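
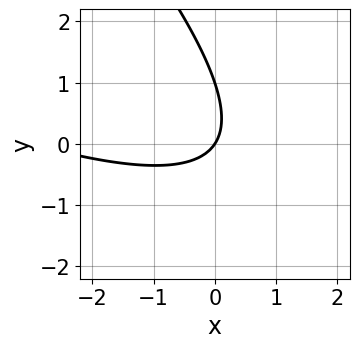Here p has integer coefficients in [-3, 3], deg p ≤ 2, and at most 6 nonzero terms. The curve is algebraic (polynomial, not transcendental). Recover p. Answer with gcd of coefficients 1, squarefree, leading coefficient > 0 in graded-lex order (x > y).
(a) Degree: no degree-1 curve has this shape, so deg p = 2.
(b) From the axis intercepts and sections: one x-axis crossing is at x = 0; the y-axis gridline crossings are at y ∈ {0, 1}.
(c) Together with the visible shape, these determine p as stated.

x^2 + 3*x*y + 2*y^2 + 3*x - 2*y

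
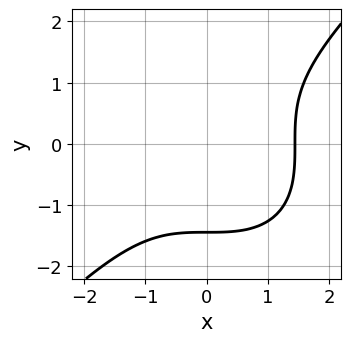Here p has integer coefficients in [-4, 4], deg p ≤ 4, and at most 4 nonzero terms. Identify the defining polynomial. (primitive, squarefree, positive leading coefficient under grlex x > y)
x^3 - y^3 - 3

The degree is 3 — the shape is more complex than any degree-2 curve.
Matching integer coefficients to the picture gives p.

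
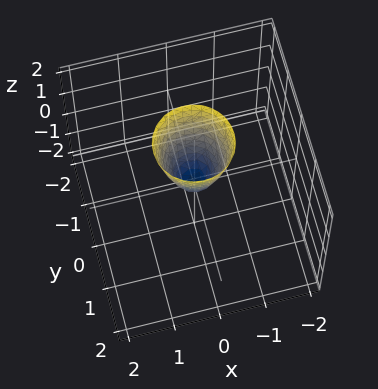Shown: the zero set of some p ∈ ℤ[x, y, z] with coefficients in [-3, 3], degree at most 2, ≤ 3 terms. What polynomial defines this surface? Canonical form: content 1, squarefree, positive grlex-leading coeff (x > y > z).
3*x^2 + 3*y^2 - z

(a) deg p = 2. A paraboloid; a quadric.
(b) Symmetries: the surface is invariant under rotation about z: p = q(x² + y², z).
(c) Against the integer gridlines: it meets the x-axis at x = 0 (among the integer gridlines); it meets the y-axis at y = 0 (among the integer gridlines); it meets the z-axis at z = 0 (among the integer gridlines).
(d) Putting this together gives p.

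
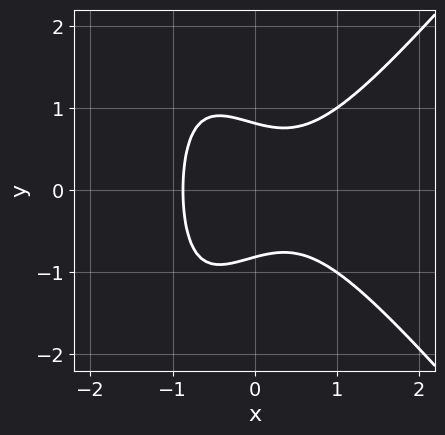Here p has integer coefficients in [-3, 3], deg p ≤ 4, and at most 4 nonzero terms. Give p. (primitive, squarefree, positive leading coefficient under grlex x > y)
(a) The degree is 3 — a generic line meets the curve in up to 3 points.
(b) Symmetries: the y ↦ −y reflection is a symmetry, so y appears only in even powers.
(c) Fitting integer coefficients to these (and the overall shape) gives p.

3*x^3 - 2*x*y^2 - 3*y^2 + 2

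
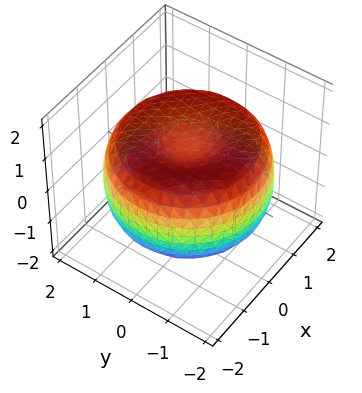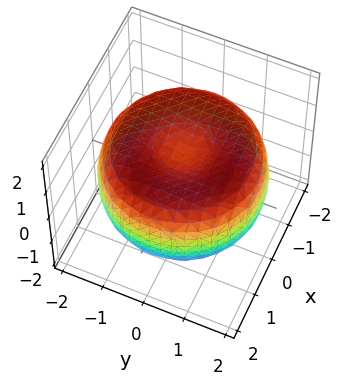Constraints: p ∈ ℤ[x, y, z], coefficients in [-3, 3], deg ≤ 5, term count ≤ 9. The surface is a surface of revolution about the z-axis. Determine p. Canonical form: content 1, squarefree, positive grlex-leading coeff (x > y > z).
1. The degree is 4 — no degree-3 surface has this shape.
2. Symmetries: rotational symmetry about the z-axis ⇒ p depends on x, y only through x² + y².
3. From the axis intercepts and sections: a circular section at z = -1 has radius between 0 and 1.
4. These observations pin down the coefficients.

x^4 + 2*x^2*y^2 + y^4 - 3*x^2 - 3*y^2 + 3*z^2 - 2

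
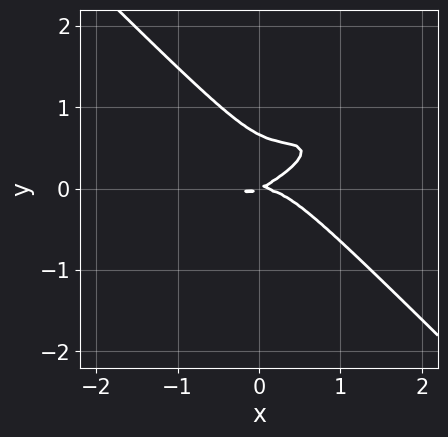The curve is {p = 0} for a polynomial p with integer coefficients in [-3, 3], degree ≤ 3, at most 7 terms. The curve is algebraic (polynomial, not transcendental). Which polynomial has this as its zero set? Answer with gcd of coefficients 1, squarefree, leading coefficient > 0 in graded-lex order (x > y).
First, deg p = 3.
Next, from the visible intercepts: one x-axis crossing is at x = 0; one y-axis crossing is at y = 0.
Finally, solving for integer coefficients yields p as stated.

x^3 - 2*x^2*y + 3*y^3 + x*y - 2*y^2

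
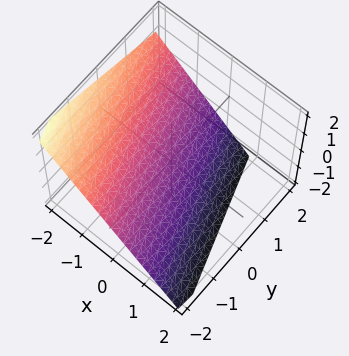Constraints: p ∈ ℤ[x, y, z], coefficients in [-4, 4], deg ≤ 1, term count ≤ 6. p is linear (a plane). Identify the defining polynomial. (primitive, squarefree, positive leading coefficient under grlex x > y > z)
3*x + y + 3*z + 2

deg p = 1. Every cross-section is a straight line — this is a plane.
Checking where it meets the axes: it meets the y-axis at y = -2 (among the integer gridlines).
Together with the visible shape, these determine p as stated.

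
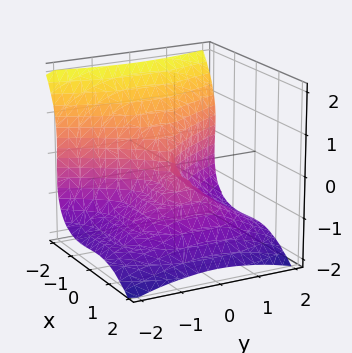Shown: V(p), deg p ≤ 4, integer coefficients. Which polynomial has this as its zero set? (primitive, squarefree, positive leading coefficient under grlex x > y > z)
3*x^3 + 3*z^3 + x*z + 3*y^2

(a) deg p = 3. No degree-2 surface has this shape.
(b) Reading off the gridlines: it crosses the y-axis at the gridline y = 0; it crosses the z-axis at the gridline z = 0; one x-axis crossing is at x = 0.
(c) Solving for integer coefficients yields p as stated.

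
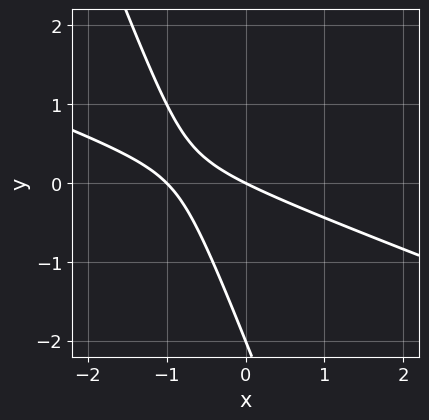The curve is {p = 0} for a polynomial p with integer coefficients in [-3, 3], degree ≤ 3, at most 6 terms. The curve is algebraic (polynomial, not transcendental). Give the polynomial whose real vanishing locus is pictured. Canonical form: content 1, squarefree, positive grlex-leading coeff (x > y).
x^2 + 3*x*y + y^2 + x + 2*y

Degree: a generic line meets the curve in up to 2 points, so deg p = 2.
Against the integer gridlines: among the integer gridlines, it crosses the x-axis at x ∈ {-1, 0}; the y-axis gridline crossings are at y ∈ {-2, 0}.
Matching integer coefficients to the picture gives p.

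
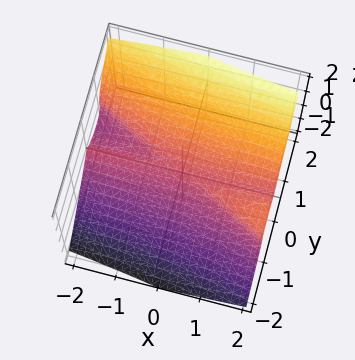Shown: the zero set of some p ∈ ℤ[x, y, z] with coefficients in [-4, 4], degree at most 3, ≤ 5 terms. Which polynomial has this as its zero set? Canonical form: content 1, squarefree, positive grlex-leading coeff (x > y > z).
x*y^2 + 2*y^3 - 2*z^3

1. The degree is 3 — the shape is more complex than any degree-2 surface.
2. Against the integer gridlines: it meets the z-axis at z = 0 (among the integer gridlines); it meets the y-axis at y = 0 (among the integer gridlines); the visible x-axis segment lies entirely on the surface.
3. Assembling these constraints gives the stated polynomial.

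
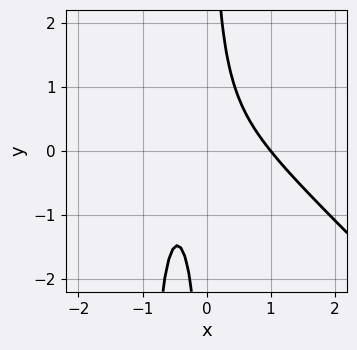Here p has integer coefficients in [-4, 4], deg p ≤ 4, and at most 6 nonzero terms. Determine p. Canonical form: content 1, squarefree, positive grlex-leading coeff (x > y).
First, degree: the shape is more complex than any degree-2 curve, so deg p = 3.
Next, reading off the gridlines: it misses every integer gridline on the y-axis; it meets the x-axis at x = 1 (among the integer gridlines).
Finally, the integer polynomial consistent with all of this is the stated p.

2*x^3 + 2*x^2*y + 2*x*y - x - 1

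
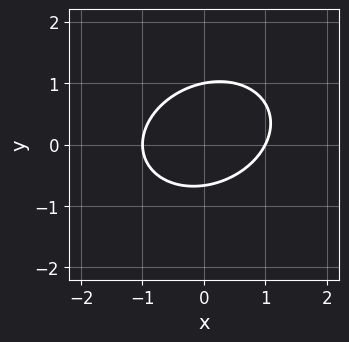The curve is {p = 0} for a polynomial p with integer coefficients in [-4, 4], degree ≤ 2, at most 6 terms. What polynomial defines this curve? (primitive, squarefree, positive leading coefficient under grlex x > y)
(a) The degree is 2 — no degree-1 curve has this shape.
(b) Checking where it meets the axes: among the integer gridlines, it crosses the x-axis at x ∈ {-1, 1}; it meets the y-axis at y = 1 (among the integer gridlines).
(c) Assembling these constraints gives the stated polynomial.

2*x^2 - x*y + 3*y^2 - y - 2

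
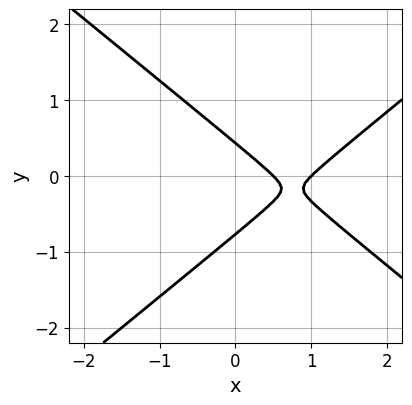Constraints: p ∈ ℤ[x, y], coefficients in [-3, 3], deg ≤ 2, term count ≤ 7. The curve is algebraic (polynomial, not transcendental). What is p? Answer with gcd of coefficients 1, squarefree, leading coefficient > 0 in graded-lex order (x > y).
(a) deg p = 2. No degree-1 curve has this shape.
(b) From the axis intercepts and sections: it meets the x-axis at x = 1 (among the integer gridlines).
(c) Together with the visible shape, these determine p as stated.

2*x^2 - 3*y^2 - 3*x - y + 1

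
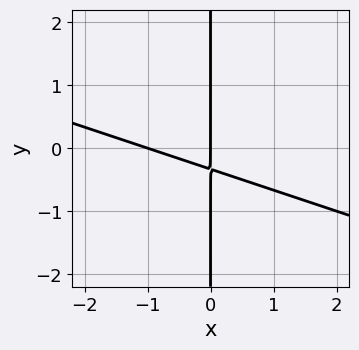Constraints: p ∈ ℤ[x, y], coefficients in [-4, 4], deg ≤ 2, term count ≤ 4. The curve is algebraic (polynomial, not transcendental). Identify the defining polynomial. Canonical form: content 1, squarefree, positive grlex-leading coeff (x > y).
First, the degree is 2 — the shape is more complex than any degree-1 curve.
Then, reading off the gridlines: the visible y-axis segment lies entirely on the curve; the x-axis gridline crossings are at x ∈ {-1, 0}.
Finally, putting this together gives p.

x^2 + 3*x*y + x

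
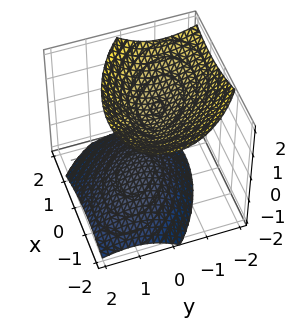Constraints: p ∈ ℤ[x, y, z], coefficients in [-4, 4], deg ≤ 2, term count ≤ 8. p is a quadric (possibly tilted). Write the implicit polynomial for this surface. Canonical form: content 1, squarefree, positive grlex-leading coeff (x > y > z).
2*x^2 + 2*x*y + 3*y^2 + 2*y*z - 3*z^2 + 3

(a) I count 2 distinct pieces.
(b) deg p = 2.
(c) Reading off the gridlines: among the integer gridlines, it crosses the z-axis at z ∈ {-1, 1}; no y-intercept at any integer in the box; the surface avoids every integer x-axis point in the box.
(d) These observations pin down the coefficients.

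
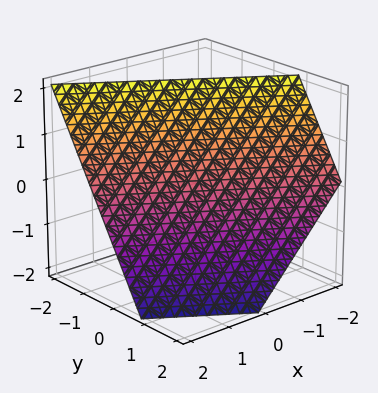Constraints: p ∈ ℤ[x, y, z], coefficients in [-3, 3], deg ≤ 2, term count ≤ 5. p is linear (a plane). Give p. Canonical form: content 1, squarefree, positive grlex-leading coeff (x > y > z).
2*x + 3*y + 2*z - 2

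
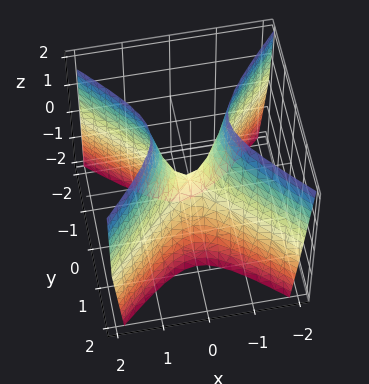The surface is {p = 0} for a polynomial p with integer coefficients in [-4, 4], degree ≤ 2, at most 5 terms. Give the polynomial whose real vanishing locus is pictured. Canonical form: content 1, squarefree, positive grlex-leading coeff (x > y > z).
3*x^2 - 3*y^2 - z

deg p = 2. A saddle surface; a quadric.
Symmetries: it's symmetric under x → −x, forcing even powers of x; it's symmetric under y → −y, forcing even powers of y.
Against the integer gridlines: one y-axis crossing is at y = 0; it crosses the x-axis at the gridline x = 0; it crosses the z-axis at the gridline z = 0.
These observations pin down the coefficients.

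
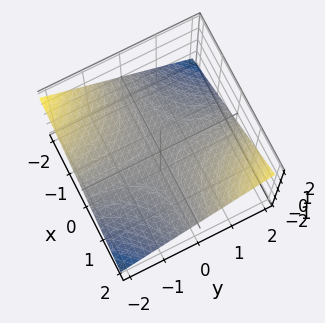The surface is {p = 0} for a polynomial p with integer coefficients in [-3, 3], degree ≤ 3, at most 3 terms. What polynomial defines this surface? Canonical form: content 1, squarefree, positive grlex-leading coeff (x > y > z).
x*y - 3*z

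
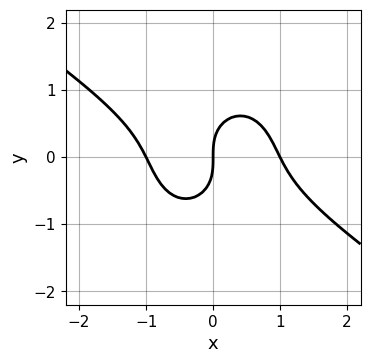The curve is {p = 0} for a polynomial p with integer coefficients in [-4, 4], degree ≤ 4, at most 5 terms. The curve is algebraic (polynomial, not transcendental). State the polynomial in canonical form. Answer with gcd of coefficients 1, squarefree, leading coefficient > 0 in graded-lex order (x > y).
First, deg p = 3. A generic line meets the curve in up to 3 points.
Next, against the integer gridlines: it crosses the y-axis at the gridline y = 0; the x-axis gridline crossings are at x ∈ {-1, 0, 1}.
Finally, assembling these constraints gives the stated polynomial.

x^3 + x^2*y + y^3 - x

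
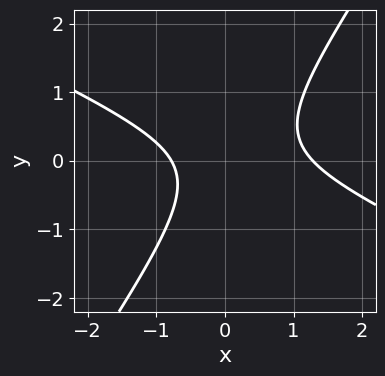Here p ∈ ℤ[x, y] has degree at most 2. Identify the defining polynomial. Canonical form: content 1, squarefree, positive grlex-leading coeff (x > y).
2*x^2 + 3*x*y - 3*y^2 - x - 2

First, degree: the shape is more complex than any degree-1 curve, so deg p = 2.
Next, observable constraints: the curve avoids every integer y-axis point in the box.
Finally, solving for integer coefficients yields p as stated.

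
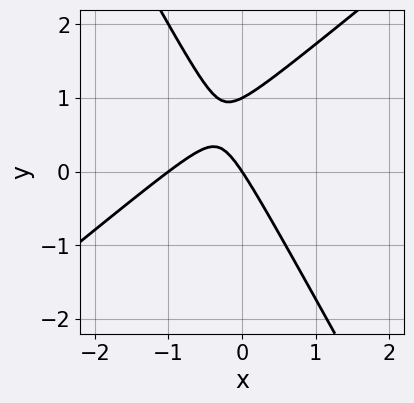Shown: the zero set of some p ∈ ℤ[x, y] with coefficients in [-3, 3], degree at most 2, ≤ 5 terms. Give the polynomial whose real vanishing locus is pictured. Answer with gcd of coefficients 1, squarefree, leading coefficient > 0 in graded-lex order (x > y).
The degree is 2 — a generic line meets the curve in up to 2 points.
Against the integer gridlines: among the integer gridlines, it crosses the y-axis at y ∈ {0, 1}; the x-axis gridline crossings are at x ∈ {-1, 0}.
Solving for integer coefficients yields p as stated.

3*x^2 - 2*x*y - 2*y^2 + 3*x + 2*y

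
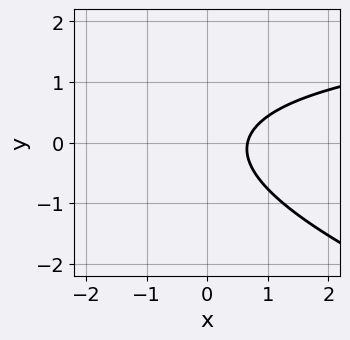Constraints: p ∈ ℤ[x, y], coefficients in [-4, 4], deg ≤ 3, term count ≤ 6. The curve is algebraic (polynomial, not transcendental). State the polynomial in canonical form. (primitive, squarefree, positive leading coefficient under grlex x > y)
x*y + 3*y^2 - 3*x + 2

(a) deg p = 2.
(b) Observable constraints: the curve avoids every integer y-axis point in the box.
(c) Assembling these constraints gives the stated polynomial.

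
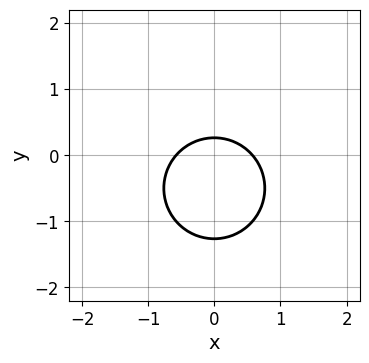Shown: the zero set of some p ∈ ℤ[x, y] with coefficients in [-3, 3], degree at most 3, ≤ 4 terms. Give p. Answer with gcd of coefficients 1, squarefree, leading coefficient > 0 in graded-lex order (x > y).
Degree: a generic line meets the curve in up to 2 points, so deg p = 2.
Symmetries: it's symmetric under x → −x, forcing even powers of x.
Matching integer coefficients to the picture gives p.

3*x^2 + 3*y^2 + 3*y - 1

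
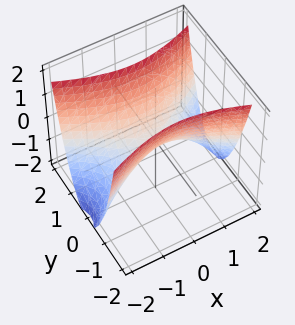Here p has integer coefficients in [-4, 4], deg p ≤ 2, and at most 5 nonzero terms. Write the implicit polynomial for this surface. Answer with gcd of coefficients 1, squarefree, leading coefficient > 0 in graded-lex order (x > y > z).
(a) Degree: a hyperbolic paraboloid; a quadric, so deg p = 2.
(b) Symmetries: mirror symmetry x ↦ −x ⇒ only even powers of x; mirror symmetry y ↦ −y ⇒ only even powers of y.
(c) From the axis intercepts and sections: it crosses the z-axis at the gridline z = 0; it crosses the y-axis at the gridline y = 0.
(d) Putting this together gives p.

x^2 - 3*y^2 + 2*z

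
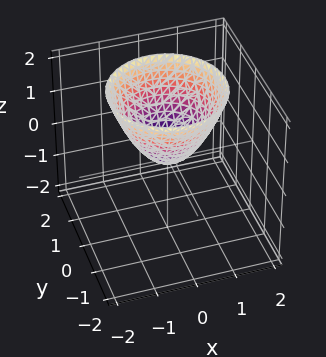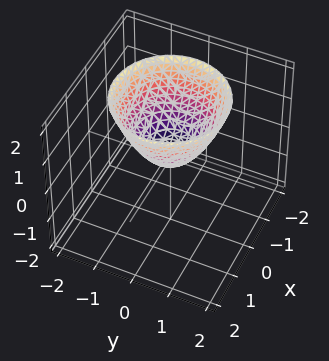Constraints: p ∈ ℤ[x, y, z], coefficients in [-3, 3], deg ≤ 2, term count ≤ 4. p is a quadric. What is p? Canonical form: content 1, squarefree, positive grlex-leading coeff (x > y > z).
1. The degree is 2 — a single bowl opening along one axis; a quadric.
2. Symmetries: every cross-section ⟂ z is a circle, so x, y appear only via x² + y².
3. Checking where it meets the axes: one z-axis crossing is at z = 0; it crosses the y-axis at the gridline y = 0; it crosses the x-axis at the gridline x = 0; a circular section at z = 2 has radius between 1 and 2.
4. Putting this together gives p.

x^2 + y^2 - z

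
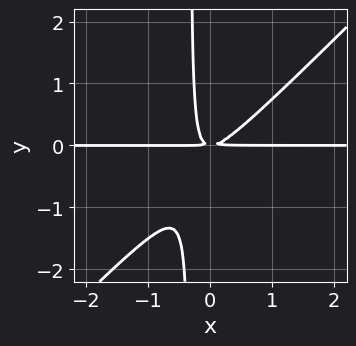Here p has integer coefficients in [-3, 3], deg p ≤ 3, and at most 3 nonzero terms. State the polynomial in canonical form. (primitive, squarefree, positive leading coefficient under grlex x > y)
1. The degree is 3 — no degree-2 curve has this shape.
2. Observable constraints: every point of the x-axis in the box is on the curve.
3. Matching integer coefficients to the picture gives p.

3*x^2*y - 3*x*y^2 - y^2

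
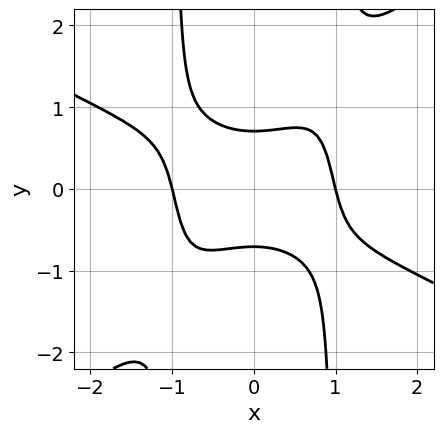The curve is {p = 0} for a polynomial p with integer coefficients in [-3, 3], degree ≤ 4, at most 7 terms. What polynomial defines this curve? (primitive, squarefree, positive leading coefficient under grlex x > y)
x^4 + x^3*y - 2*x^2*y^2 + 2*y^2 - 1

First, deg p = 4. No degree-3 curve has this shape.
Next, checking where it meets the axes: the x-axis gridline crossings are at x ∈ {-1, 1}.
Finally, the integer polynomial consistent with all of this is the stated p.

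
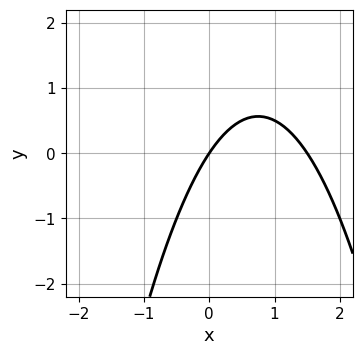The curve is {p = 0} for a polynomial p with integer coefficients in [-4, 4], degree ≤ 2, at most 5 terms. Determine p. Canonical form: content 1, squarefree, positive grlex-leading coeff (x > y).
First, degree: no degree-1 curve has this shape, so deg p = 2.
Then, reading off the gridlines: one x-axis crossing is at x = 0; it crosses the y-axis at the gridline y = 0.
Finally, together with the visible shape, these determine p as stated.

2*x^2 - 3*x + 2*y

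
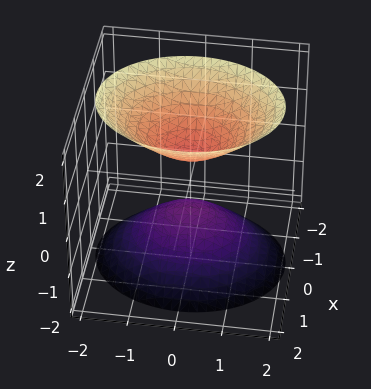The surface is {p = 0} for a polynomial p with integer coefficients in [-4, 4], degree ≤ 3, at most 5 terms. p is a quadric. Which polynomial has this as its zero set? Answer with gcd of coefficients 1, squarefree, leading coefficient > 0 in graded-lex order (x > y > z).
3*x^2 + 2*y^2 - 2*z^2 + 1

The picture has 2 separate pieces. Treating them together as one polynomial.
The degree is 2 — two sheets facing apart; a quadric.
Symmetries: the y ↦ −y reflection is a symmetry, so y appears only in even powers; the z ↦ −z reflection is a symmetry, so z appears only in even powers; mirror symmetry x ↦ −x ⇒ only even powers of x.
Against the integer gridlines: it misses every integer gridline on the x-axis; the surface avoids every integer y-axis point in the box.
These observations pin down the coefficients.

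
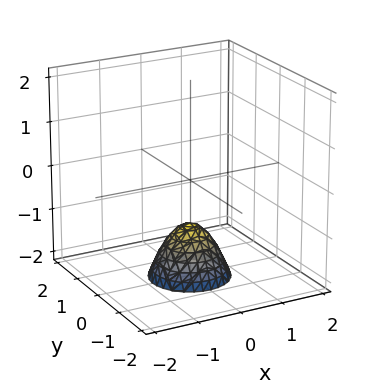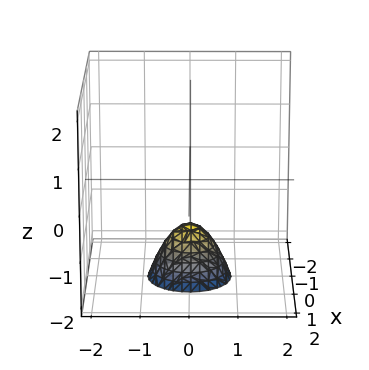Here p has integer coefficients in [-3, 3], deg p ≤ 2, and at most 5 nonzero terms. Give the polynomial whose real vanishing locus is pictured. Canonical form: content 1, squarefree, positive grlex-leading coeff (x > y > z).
Degree: a generic line meets the surface in up to 2 points, so deg p = 2.
By symmetry, the z-axis is an axis of rotation, so x and y enter only as x² + y².
Checking where it meets the axes: one z-axis crossing is at z = -1; it misses every integer gridline on the y-axis.
Matching integer coefficients to the picture gives p.

3*x^2 + 3*y^2 + 2*z + 2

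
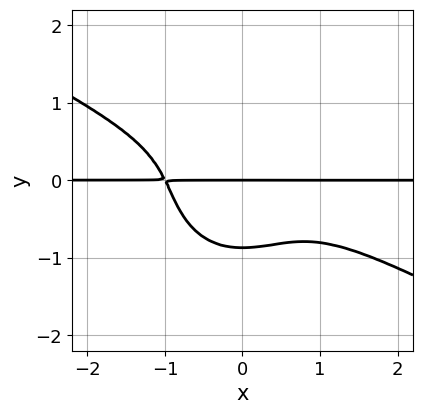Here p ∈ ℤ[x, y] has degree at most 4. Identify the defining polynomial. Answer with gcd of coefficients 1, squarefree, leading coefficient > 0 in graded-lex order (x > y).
First, deg p = 4. A generic line meets the curve in up to 4 points.
Then, against the integer gridlines: it crosses the y-axis at the gridline y = 0; the visible x-axis segment lies entirely on the curve.
Finally, the integer polynomial consistent with all of this is the stated p.

2*x^3*y + 3*x^2*y^2 + 3*y^4 + 2*y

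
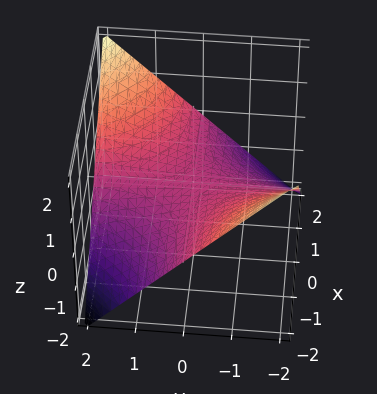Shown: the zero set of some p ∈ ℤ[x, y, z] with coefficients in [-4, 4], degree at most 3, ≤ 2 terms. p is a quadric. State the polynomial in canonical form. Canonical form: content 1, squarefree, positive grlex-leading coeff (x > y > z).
(a) deg p = 2. A hyperbolic paraboloid; a quadric.
(b) Observable constraints: every point of the x-axis in the box is on the surface; the visible y-axis segment lies entirely on the surface.
(c) Fitting integer coefficients to these (and the overall shape) gives p.

x*y - 2*z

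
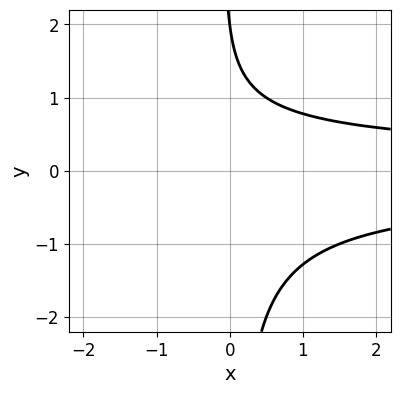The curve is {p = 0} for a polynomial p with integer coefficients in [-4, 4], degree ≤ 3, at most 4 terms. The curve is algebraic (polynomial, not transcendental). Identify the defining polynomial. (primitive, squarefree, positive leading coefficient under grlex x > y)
First, the degree is 3 — a generic line meets the curve in up to 3 points.
Then, checking where it meets the axes: it crosses the y-axis at the gridline y = 2; the curve avoids every integer x-axis point in the box.
Finally, matching integer coefficients to the picture gives p.

2*x*y^2 + y - 2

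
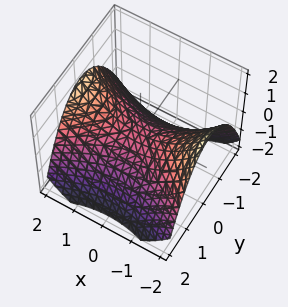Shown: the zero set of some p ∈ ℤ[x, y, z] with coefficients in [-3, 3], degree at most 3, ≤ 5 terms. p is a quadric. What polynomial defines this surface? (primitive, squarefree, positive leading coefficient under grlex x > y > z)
x^2 - 2*y^2 - 3*z

First, degree: a hyperbolic paraboloid; a quadric, so deg p = 2.
Then, symmetries: mirror symmetry x ↦ −x ⇒ only even powers of x; it's symmetric under y → −y, forcing even powers of y.
Next, checking where it meets the axes: one x-axis crossing is at x = 0; one y-axis crossing is at y = 0.
Finally, solving for integer coefficients yields p as stated.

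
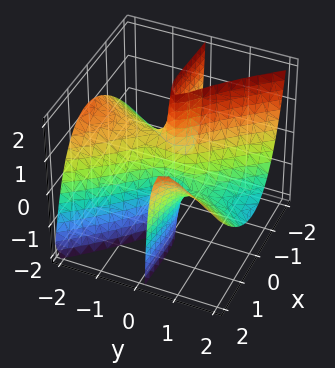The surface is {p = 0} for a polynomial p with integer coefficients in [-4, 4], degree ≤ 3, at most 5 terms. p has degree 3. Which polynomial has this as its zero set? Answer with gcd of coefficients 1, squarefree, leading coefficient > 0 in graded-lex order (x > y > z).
2*x^2*y - x*y*z - y^3 - 2*y^2*z - x

First, the degree is 3 — no degree-2 surface has this shape.
Then, from the axis intercepts and sections: every point of the z-axis in the box is on the surface; one x-axis crossing is at x = 0; it meets the y-axis at y = 0 (among the integer gridlines).
Finally, together with the visible shape, these determine p as stated.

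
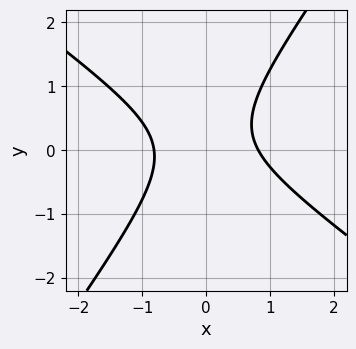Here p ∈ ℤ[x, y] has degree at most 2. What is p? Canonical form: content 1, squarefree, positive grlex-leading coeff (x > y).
(a) deg p = 2.
(b) Against the integer gridlines: the curve avoids every integer y-axis point in the box.
(c) Matching integer coefficients to the picture gives p.

3*x^2 + 2*x*y - 3*y^2 + y - 2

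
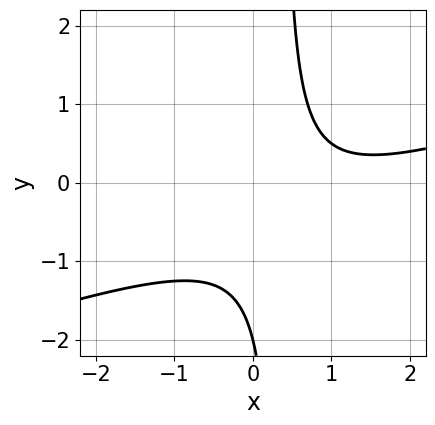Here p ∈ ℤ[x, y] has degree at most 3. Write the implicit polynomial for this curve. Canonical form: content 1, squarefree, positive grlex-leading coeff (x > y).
x^2 - 3*x*y - 2*x + y + 2

Degree: a generic line meets the curve in up to 2 points, so deg p = 2.
Against the integer gridlines: it crosses the y-axis at the gridline y = -2; it misses every integer gridline on the x-axis.
Together with the visible shape, these determine p as stated.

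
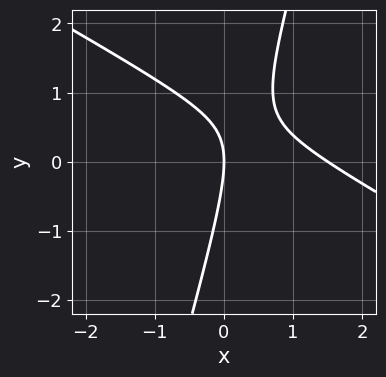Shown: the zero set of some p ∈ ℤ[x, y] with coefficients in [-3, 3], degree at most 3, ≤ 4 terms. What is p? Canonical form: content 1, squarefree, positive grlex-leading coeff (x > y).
Degree: the shape is more complex than any degree-1 curve, so deg p = 2.
From the visible intercepts: it crosses the x-axis at the gridline x = 0; it crosses the y-axis at the gridline y = 0.
Solving for integer coefficients yields p as stated.

2*x^2 + 3*x*y - y^2 - 3*x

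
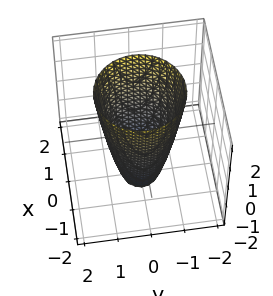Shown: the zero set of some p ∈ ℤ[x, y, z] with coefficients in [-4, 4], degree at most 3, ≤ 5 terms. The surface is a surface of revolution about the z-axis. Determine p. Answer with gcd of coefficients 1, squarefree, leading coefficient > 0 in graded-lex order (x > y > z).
3*x^2 + 3*y^2 - z - 3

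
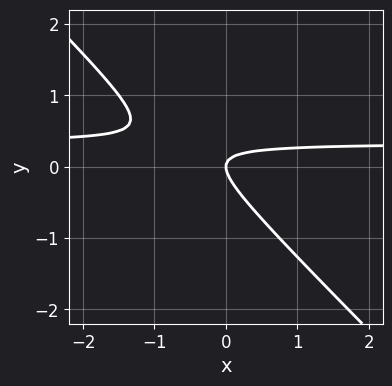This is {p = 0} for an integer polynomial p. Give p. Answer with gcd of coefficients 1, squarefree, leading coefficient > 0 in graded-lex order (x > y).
3*x*y + 3*y^2 - x

1. The degree is 2 — a generic line meets the curve in up to 2 points.
2. From the axis intercepts and sections: it crosses the x-axis at the gridline x = 0; it meets the y-axis at y = 0 (among the integer gridlines).
3. These observations pin down the coefficients.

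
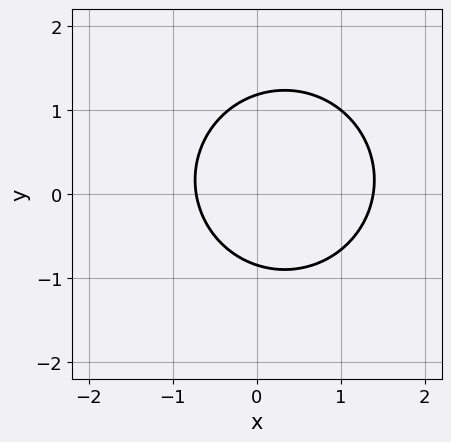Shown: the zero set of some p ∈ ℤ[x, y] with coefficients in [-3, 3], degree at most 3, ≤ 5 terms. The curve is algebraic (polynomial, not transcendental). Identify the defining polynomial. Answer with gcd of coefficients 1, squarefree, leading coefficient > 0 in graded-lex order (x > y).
3*x^2 + 3*y^2 - 2*x - y - 3

1. The degree is 2 — the shape is more complex than any degree-1 curve.
2. The integer polynomial consistent with all of this is the stated p.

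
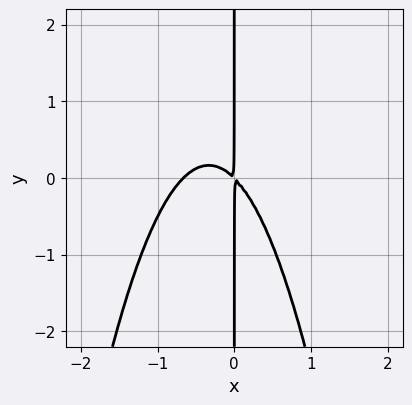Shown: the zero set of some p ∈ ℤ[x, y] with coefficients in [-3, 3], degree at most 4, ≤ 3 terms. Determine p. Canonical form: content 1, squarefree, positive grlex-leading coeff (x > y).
3*x^3 + 2*x^2 + 2*x*y

1. Degree: a generic line meets the curve in up to 3 points, so deg p = 3.
2. Checking where it meets the axes: the visible y-axis segment lies entirely on the curve.
3. These observations pin down the coefficients.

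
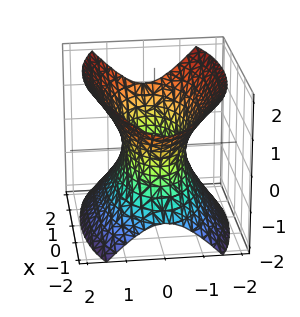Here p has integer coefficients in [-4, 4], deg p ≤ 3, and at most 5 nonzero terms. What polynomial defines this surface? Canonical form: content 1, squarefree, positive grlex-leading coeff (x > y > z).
x^2 + 3*y^2 - 2*z^2 - 2

1. deg p = 2.
2. Symmetries: it's symmetric under y → −y, forcing even powers of y; it's symmetric under z → −z, forcing even powers of z; the x ↦ −x reflection is a symmetry, so x appears only in even powers.
3. Checking where it meets the axes: it misses every integer gridline on the z-axis.
4. Together with the visible shape, these determine p as stated.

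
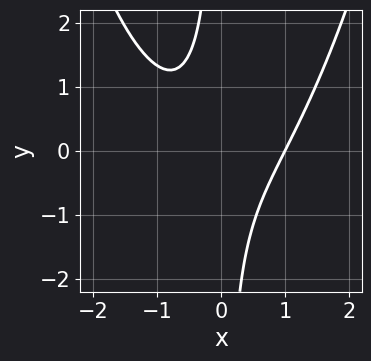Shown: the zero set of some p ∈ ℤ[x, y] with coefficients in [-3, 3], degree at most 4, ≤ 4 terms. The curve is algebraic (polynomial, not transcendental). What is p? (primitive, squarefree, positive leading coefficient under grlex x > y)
2*x^3 - 3*x*y - 2

deg p = 3. The shape is more complex than any degree-2 curve.
Against the integer gridlines: it crosses the x-axis at the gridline x = 1; it misses every integer gridline on the y-axis.
These observations pin down the coefficients.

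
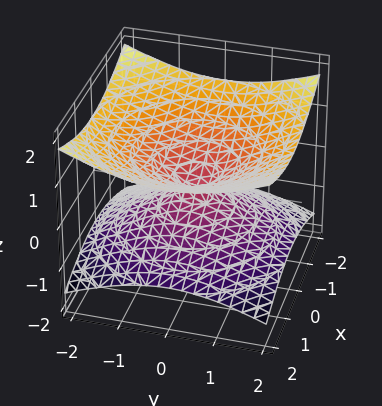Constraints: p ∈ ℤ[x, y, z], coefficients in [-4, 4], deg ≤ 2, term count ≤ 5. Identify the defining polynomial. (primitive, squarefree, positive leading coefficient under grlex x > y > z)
x^2 + y^2 - 3*z^2

First, degree: two nappes meeting at a single point; a quadric, so deg p = 2.
Then, symmetries: every cross-section ⟂ z is a circle, so x, y appear only via x² + y²; the z ↦ −z reflection is a symmetry, so z appears only in even powers.
Then, reading off the gridlines: a circular section at z = -1 has radius between 1 and 2; it meets the x-axis at x = 0 (among the integer gridlines); it crosses the z-axis at the gridline z = 0.
Finally, these observations pin down the coefficients.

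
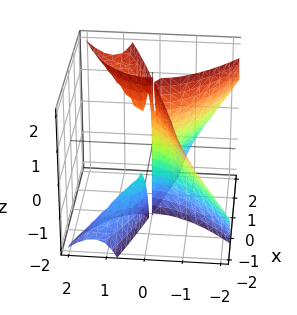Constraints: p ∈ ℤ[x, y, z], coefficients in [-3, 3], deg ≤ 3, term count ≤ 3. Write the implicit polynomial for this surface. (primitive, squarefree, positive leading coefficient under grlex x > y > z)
First, I count 2 distinct pieces.
Then, degree: the shape is more complex than any degree-2 surface, so deg p = 3.
Then, against the integer gridlines: it crosses the y-axis at the gridline y = 0; every point of the z-axis in the box is on the surface; it crosses the x-axis at the gridline x = 0.
Finally, matching integer coefficients to the picture gives p.

3*x*y*z - 2*y^3 - 2*x^2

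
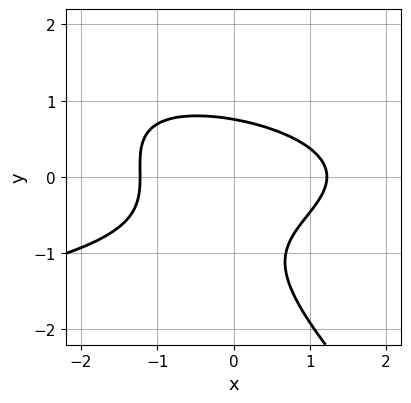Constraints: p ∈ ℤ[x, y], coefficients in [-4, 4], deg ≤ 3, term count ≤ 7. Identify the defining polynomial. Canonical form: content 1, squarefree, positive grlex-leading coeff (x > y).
3*x*y^2 + 3*y^3 + 2*x^2 + 3*y^2 - 3

deg p = 3. A generic line meets the curve in up to 3 points.
The integer polynomial consistent with all of this is the stated p.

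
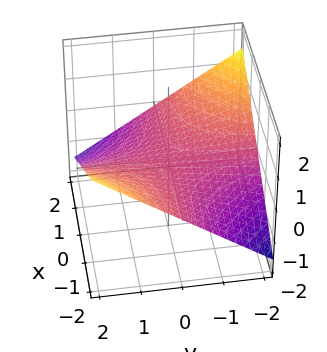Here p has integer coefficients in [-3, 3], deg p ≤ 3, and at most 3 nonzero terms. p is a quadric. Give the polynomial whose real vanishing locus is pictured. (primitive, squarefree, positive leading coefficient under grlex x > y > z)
x*y + 3*z

1. deg p = 2.
2. From the axis intercepts and sections: every point of the y-axis in the box is on the surface; every point of the x-axis in the box is on the surface; it meets the z-axis at z = 0 (among the integer gridlines).
3. Matching integer coefficients to the picture gives p.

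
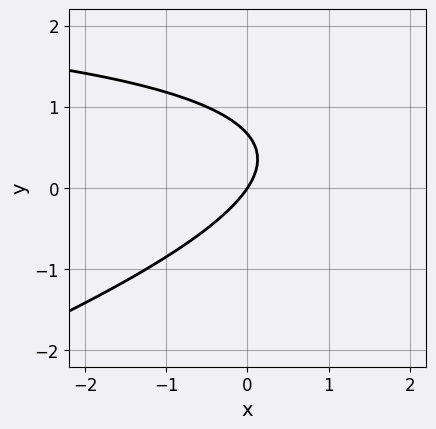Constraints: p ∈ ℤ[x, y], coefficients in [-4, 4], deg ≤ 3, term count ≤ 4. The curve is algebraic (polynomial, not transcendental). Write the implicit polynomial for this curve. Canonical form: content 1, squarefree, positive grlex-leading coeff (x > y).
(a) Degree: no degree-1 curve has this shape, so deg p = 2.
(b) Reading off the gridlines: one y-axis crossing is at y = 0; one x-axis crossing is at x = 0.
(c) Assembling these constraints gives the stated polynomial.

x*y - 3*y^2 - 3*x + 2*y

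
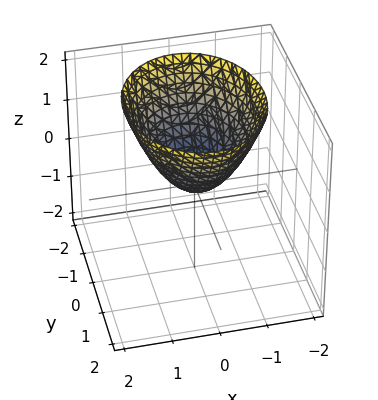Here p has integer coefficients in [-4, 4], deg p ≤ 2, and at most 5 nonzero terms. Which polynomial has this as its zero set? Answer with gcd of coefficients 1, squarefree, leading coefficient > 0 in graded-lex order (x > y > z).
3*x^2 + 2*y^2 - 3*z

The degree is 2 — a paraboloid; a quadric.
Symmetries: mirror symmetry x ↦ −x ⇒ only even powers of x; it's symmetric under y → −y, forcing even powers of y.
From the visible intercepts: it meets the y-axis at y = 0 (among the integer gridlines); one z-axis crossing is at z = 0.
Together with the visible shape, these determine p as stated.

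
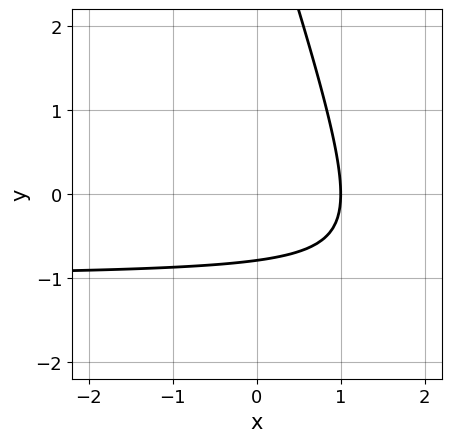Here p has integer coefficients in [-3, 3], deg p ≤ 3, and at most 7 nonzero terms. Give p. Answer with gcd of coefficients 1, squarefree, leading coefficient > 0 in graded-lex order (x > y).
deg p = 2. A generic line meets the curve in up to 2 points.
From the axis intercepts and sections: it meets the x-axis at x = 1 (among the integer gridlines).
These observations pin down the coefficients.

3*x*y + y^2 + 3*x - 3*y - 3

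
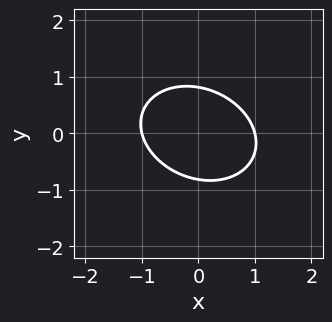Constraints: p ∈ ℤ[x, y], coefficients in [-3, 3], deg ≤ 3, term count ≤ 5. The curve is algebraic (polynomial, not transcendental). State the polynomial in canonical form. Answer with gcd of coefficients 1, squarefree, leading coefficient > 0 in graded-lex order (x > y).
The degree is 2 — the shape is more complex than any degree-1 curve.
Observable constraints: the x-axis gridline crossings are at x ∈ {-1, 1}.
Assembling these constraints gives the stated polynomial.

2*x^2 + x*y + 3*y^2 - 2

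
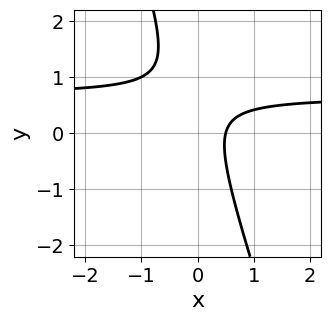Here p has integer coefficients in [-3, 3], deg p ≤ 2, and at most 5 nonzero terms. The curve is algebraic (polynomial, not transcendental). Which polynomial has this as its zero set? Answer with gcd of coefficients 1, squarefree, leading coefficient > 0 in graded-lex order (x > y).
3*x*y + y^2 - 2*x - y + 1

First, deg p = 2. The shape is more complex than any degree-1 curve.
Then, checking where it meets the axes: the curve avoids every integer y-axis point in the box.
Finally, these observations pin down the coefficients.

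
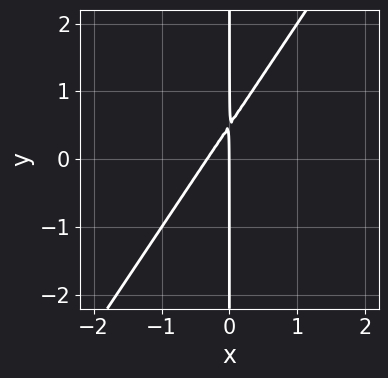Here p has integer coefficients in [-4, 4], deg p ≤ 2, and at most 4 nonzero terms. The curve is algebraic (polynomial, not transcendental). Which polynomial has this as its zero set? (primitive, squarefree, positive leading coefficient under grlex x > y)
1. deg p = 2.
2. From the axis intercepts and sections: one x-axis crossing is at x = 0; the visible y-axis segment lies entirely on the curve.
3. Assembling these constraints gives the stated polynomial.

3*x^2 - 2*x*y + x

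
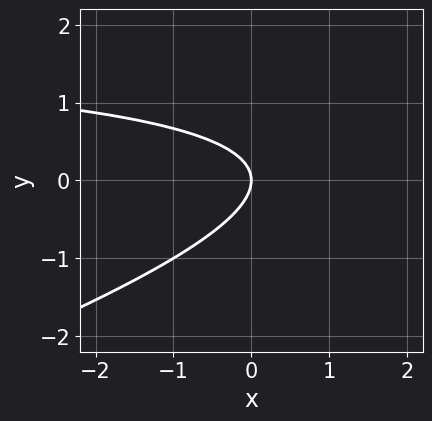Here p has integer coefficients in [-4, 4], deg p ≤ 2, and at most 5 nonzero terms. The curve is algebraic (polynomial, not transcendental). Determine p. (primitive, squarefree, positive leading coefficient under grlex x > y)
x*y - 3*y^2 - 2*x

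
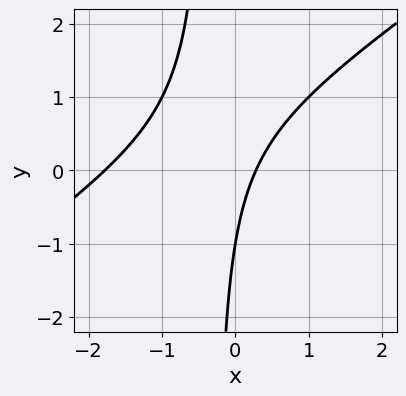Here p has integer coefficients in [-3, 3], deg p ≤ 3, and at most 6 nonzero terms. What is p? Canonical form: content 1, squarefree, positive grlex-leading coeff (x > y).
1. deg p = 2. No degree-1 curve has this shape.
2. From the axis intercepts and sections: it meets the y-axis at y = -1 (among the integer gridlines).
3. Putting this together gives p.

2*x^2 - 3*x*y + 3*x - y - 1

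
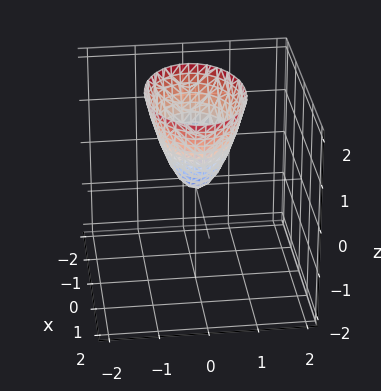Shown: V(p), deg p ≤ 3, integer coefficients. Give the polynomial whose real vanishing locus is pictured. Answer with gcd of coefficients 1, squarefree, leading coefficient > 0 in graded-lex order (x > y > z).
x^2 + 2*y^2 - z

(a) The degree is 2 — a single bowl opening along one axis; a quadric.
(b) Symmetries: the y ↦ −y reflection is a symmetry, so y appears only in even powers; it's symmetric under x → −x, forcing even powers of x.
(c) From the axis intercepts and sections: it meets the x-axis at x = 0 (among the integer gridlines); it meets the y-axis at y = 0 (among the integer gridlines); it crosses the z-axis at the gridline z = 0.
(d) Fitting integer coefficients to these (and the overall shape) gives p.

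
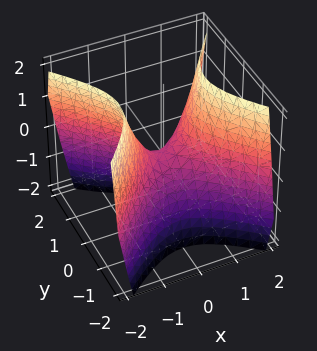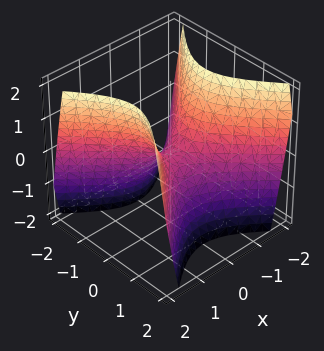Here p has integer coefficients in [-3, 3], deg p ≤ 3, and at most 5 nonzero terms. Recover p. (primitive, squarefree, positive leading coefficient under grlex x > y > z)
First, the degree is 2 — a saddle surface; a quadric.
Next, symmetries: the x ↦ −x reflection is a symmetry, so x appears only in even powers; the y ↦ −y reflection is a symmetry, so y appears only in even powers.
Next, reading off the gridlines: one y-axis crossing is at y = 0; one x-axis crossing is at x = 0; it crosses the z-axis at the gridline z = 0.
Finally, solving for integer coefficients yields p as stated.

3*x^2 - 3*y^2 - 2*z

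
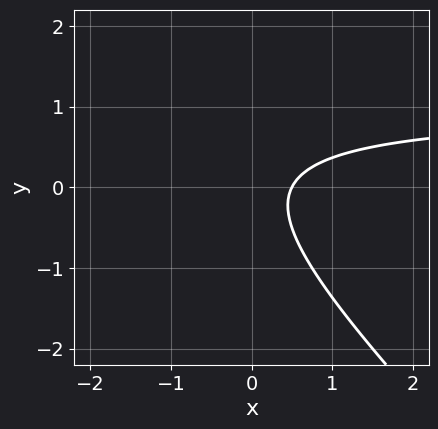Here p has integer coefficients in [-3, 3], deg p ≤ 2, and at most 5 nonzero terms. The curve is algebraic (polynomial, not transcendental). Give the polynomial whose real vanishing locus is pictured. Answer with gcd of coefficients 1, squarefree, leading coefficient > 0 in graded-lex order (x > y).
(a) Degree: no degree-1 curve has this shape, so deg p = 2.
(b) Observable constraints: no y-intercept at any integer in the box.
(c) These observations pin down the coefficients.

2*x*y + 2*y^2 - 2*x + 1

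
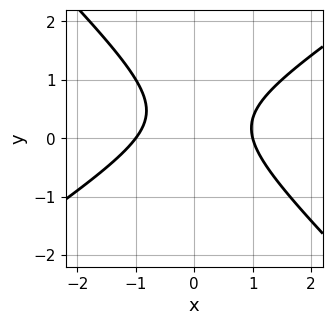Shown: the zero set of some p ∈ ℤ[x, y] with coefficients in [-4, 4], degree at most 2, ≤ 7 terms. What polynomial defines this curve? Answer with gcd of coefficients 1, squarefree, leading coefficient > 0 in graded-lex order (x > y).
2*x^2 - x*y - 3*y^2 + 2*y - 2

(a) The degree is 2 — the shape is more complex than any degree-1 curve.
(b) Reading off the gridlines: no y-intercept at any integer in the box; among the integer gridlines, it crosses the x-axis at x ∈ {-1, 1}.
(c) Putting this together gives p.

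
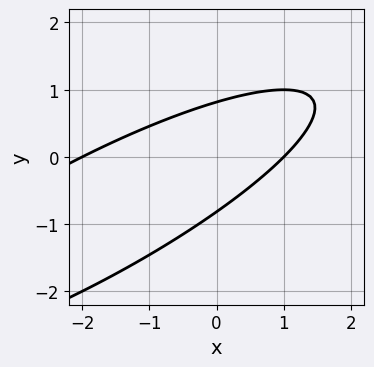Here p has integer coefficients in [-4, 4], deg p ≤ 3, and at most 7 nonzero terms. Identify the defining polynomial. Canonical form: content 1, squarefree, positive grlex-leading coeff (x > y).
x^2 - 3*x*y + 3*y^2 + x - 2

The degree is 2 — no degree-1 curve has this shape.
Observable constraints: among the integer gridlines, it crosses the x-axis at x ∈ {-2, 1}.
Assembling these constraints gives the stated polynomial.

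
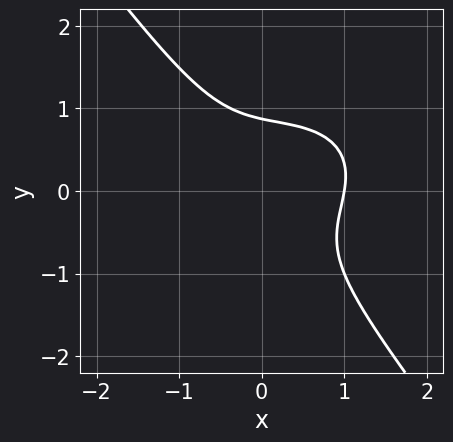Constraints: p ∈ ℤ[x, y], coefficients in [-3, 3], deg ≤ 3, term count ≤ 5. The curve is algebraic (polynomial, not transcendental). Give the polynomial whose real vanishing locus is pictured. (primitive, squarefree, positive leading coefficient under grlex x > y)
2*x^3 - x^2*y + 2*x*y^2 + 3*y^3 - 2

(a) Degree: no degree-2 curve has this shape, so deg p = 3.
(b) Observable constraints: it crosses the x-axis at the gridline x = 1.
(c) The integer polynomial consistent with all of this is the stated p.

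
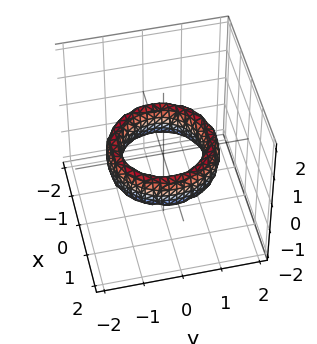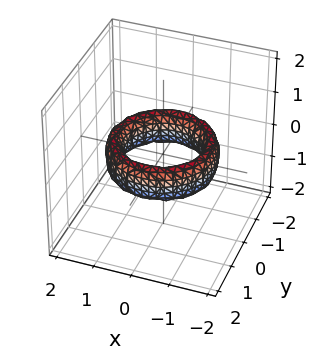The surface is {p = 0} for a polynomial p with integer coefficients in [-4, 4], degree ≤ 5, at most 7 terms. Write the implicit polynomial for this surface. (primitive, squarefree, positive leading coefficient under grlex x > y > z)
1. The degree is 4 — no degree-3 surface has this shape.
2. Symmetries: rotational symmetry about the z-axis ⇒ p depends on x, y only through x² + y².
3. Reading off the gridlines: a circular section at z = 0 has radius exactly 1; the x-axis gridline crossings are at x ∈ {-1, 1}.
4. The integer polynomial consistent with all of this is the stated p. Check: (0, -1, 0) on the y-axis lies on the surface, and p(0, -1, 0) = 0. ✓

x^4 + 2*x^2*y^2 + y^4 - 3*x^2 - 3*y^2 + z^2 + 2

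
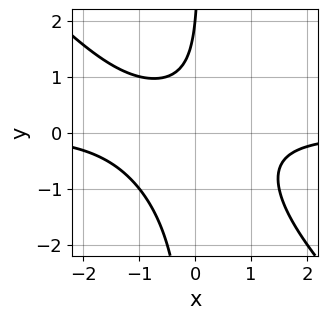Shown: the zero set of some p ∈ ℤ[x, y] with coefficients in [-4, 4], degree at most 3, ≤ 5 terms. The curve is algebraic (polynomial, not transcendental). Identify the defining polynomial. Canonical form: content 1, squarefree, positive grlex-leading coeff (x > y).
2*x^2*y + 2*x*y^2 + x*y - y + 2

deg p = 3. The shape is more complex than any degree-2 curve.
Observable constraints: it misses every integer gridline on the x-axis; it meets the y-axis at y = 2 (among the integer gridlines).
Together with the visible shape, these determine p as stated.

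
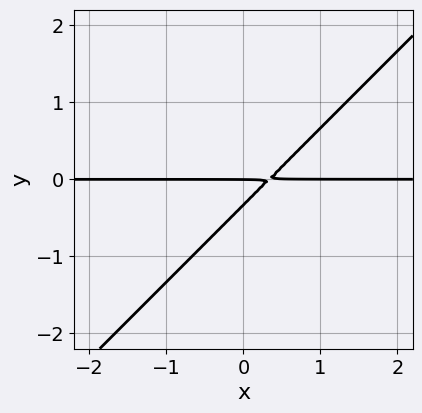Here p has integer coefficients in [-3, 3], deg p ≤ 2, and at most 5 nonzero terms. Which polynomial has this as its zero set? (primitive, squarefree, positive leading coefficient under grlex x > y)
3*x*y - 3*y^2 - y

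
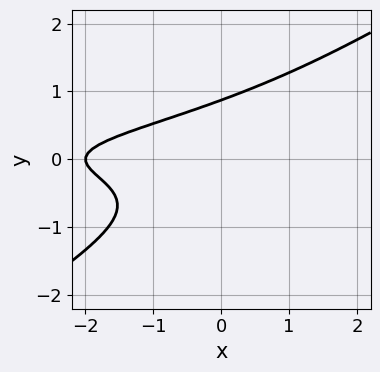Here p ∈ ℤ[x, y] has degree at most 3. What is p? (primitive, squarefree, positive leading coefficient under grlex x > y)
1. deg p = 3. A generic line meets the curve in up to 3 points.
2. Reading off the gridlines: one x-axis crossing is at x = -2.
3. Assembling these constraints gives the stated polynomial.

2*x*y^2 - 3*y^3 + x + 2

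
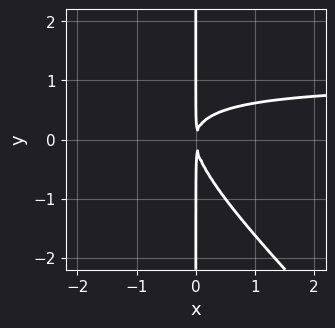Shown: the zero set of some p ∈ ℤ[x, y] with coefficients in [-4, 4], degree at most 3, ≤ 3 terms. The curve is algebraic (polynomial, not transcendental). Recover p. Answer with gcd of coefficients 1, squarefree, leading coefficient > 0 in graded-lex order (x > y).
x^2*y + x*y^2 - x^2

(a) deg p = 3.
(b) Against the integer gridlines: the visible y-axis segment lies entirely on the curve.
(c) Matching integer coefficients to the picture gives p.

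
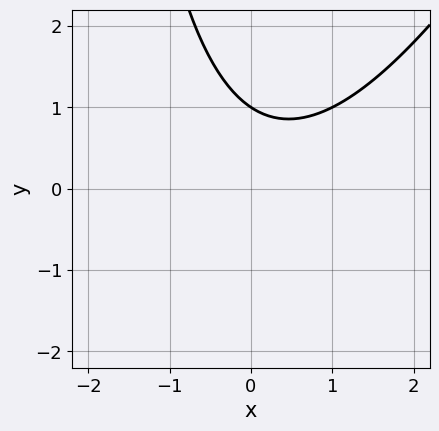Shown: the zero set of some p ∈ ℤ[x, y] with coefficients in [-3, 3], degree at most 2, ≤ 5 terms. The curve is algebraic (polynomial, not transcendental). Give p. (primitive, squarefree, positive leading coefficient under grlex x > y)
2*x^2 - x*y - x - 3*y + 3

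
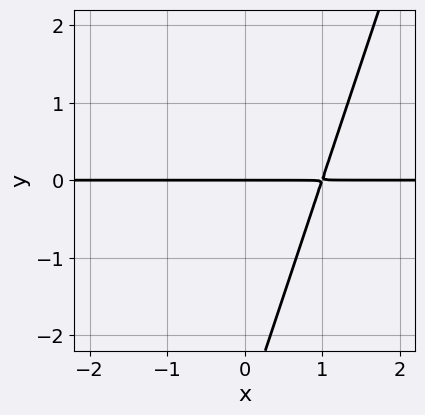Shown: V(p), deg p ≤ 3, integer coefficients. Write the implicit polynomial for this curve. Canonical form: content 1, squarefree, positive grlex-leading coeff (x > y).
First, the degree is 2 — no degree-1 curve has this shape.
Then, checking where it meets the axes: every point of the x-axis in the box is on the curve; one y-axis crossing is at y = 0.
Finally, together with the visible shape, these determine p as stated.

3*x*y - y^2 - 3*y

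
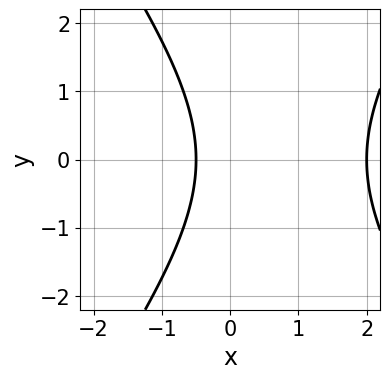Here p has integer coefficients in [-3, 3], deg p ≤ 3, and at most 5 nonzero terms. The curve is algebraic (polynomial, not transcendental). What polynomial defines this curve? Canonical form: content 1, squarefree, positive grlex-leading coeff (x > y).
Degree: a generic line meets the curve in up to 2 points, so deg p = 2.
Symmetries: mirror symmetry y ↦ −y ⇒ only even powers of y.
Observable constraints: one x-axis crossing is at x = 2; the curve avoids every integer y-axis point in the box.
The integer polynomial consistent with all of this is the stated p.

2*x^2 - y^2 - 3*x - 2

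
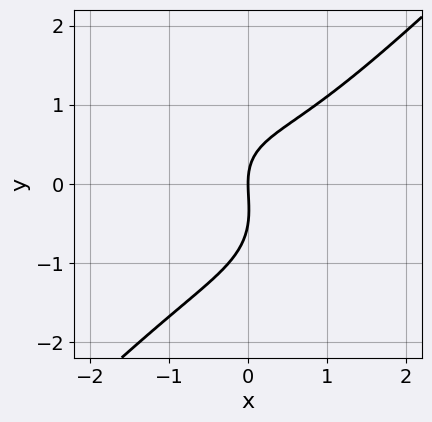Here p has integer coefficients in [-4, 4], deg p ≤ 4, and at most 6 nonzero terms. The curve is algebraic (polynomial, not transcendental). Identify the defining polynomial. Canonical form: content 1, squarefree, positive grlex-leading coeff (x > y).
(a) Degree: the shape is more complex than any degree-2 curve, so deg p = 3.
(b) Reading off the gridlines: one x-axis crossing is at x = 0; one y-axis crossing is at y = 0.
(c) The integer polynomial consistent with all of this is the stated p.

2*x^3 - 2*y^3 - x*y - y^2 + 3*x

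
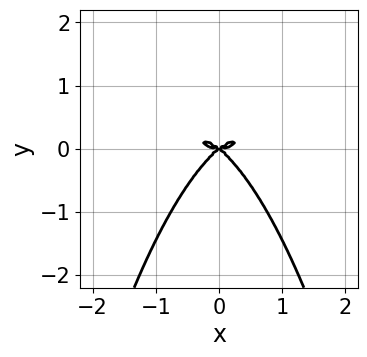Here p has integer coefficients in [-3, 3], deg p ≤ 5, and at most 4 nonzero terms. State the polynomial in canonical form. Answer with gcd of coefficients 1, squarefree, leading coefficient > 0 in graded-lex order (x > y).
The degree is 4 — the shape is more complex than any degree-3 curve.
Symmetries: mirror symmetry x ↦ −x ⇒ only even powers of x.
Reading off the gridlines: it meets the y-axis at y = 0 (among the integer gridlines); it meets the x-axis at x = 0 (among the integer gridlines).
Together with the visible shape, these determine p as stated.

2*x^4 + 2*x^2*y^2 - 2*x^2*y + 3*y^3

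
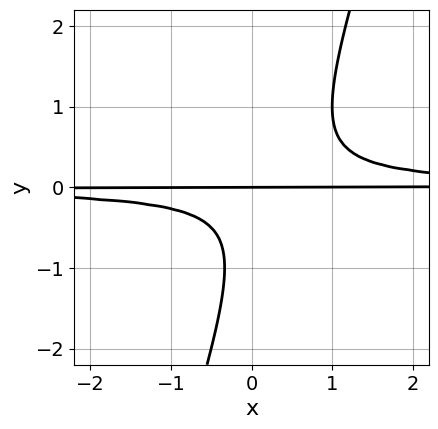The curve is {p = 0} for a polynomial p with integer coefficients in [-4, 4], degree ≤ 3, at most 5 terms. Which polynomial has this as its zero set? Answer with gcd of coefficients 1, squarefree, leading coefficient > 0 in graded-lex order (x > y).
First, the degree is 3 — a generic line meets the curve in up to 3 points.
Next, reading off the gridlines: every point of the x-axis in the box is on the curve; it meets the y-axis at y = 0 (among the integer gridlines).
Finally, putting this together gives p.

3*x*y^2 - y^3 - y^2 - y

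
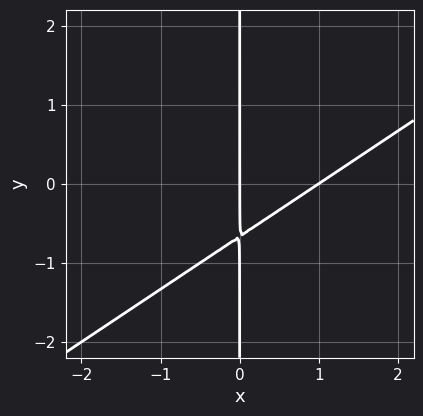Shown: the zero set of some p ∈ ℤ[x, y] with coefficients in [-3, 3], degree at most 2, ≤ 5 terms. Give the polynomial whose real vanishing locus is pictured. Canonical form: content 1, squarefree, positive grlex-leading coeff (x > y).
2*x^2 - 3*x*y - 2*x

1. The degree is 2 — no degree-1 curve has this shape.
2. Observable constraints: the visible y-axis segment lies entirely on the curve; among the integer gridlines, it crosses the x-axis at x ∈ {0, 1}.
3. Matching integer coefficients to the picture gives p.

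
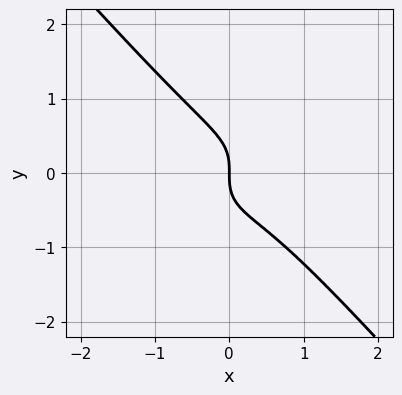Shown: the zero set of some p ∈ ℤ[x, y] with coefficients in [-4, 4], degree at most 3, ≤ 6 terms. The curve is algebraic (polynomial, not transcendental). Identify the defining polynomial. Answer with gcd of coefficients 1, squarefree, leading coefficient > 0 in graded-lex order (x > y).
2*x^3 - 2*x^2*y + 3*y^3 - x^2 + 2*x

First, deg p = 3. No degree-2 curve has this shape.
Then, checking where it meets the axes: it meets the x-axis at x = 0 (among the integer gridlines); one y-axis crossing is at y = 0.
Finally, these observations pin down the coefficients.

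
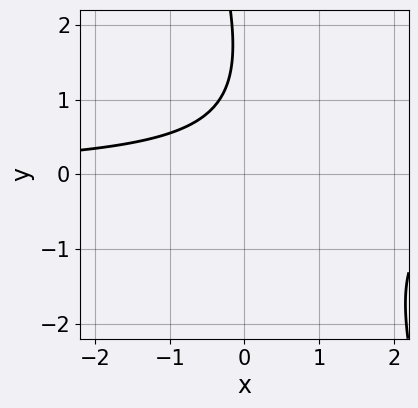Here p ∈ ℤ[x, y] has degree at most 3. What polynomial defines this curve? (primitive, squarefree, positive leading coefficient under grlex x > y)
Degree: a generic line meets the curve in up to 2 points, so deg p = 2.
From the axis intercepts and sections: no y-intercept at any integer in the box; it misses every integer gridline on the x-axis.
The integer polynomial consistent with all of this is the stated p.

3*x*y + y^2 - 3*y + 3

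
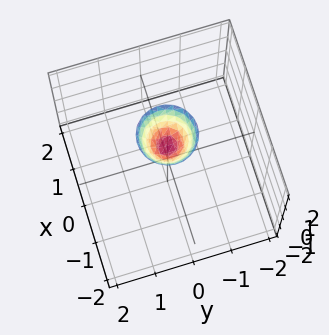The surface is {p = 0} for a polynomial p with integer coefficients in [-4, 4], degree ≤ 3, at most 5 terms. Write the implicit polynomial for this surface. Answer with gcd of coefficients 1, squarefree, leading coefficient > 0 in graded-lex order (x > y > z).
deg p = 2. A generic line meets the surface in up to 2 points.
Symmetries: rotational symmetry about the z-axis ⇒ p depends on x, y only through x² + y².
Observable constraints: no x-intercept at any integer in the box; a circular section at z = 2 has radius between 0 and 1; it misses every integer gridline on the y-axis.
Putting this together gives p. Check: (0, 0, 1) on the z-axis lies on the surface, and p(0, 0, 1) = 0. ✓

2*x^2 + 2*y^2 - z + 1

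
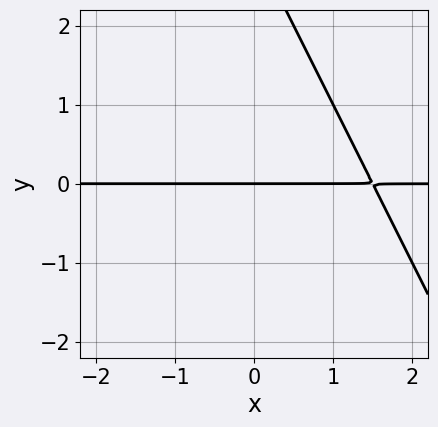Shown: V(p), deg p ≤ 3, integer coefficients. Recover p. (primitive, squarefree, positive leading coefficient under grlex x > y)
2*x*y + y^2 - 3*y

Degree: the shape is more complex than any degree-1 curve, so deg p = 2.
Against the integer gridlines: it crosses the y-axis at the gridline y = 0; the visible x-axis segment lies entirely on the curve.
Together with the visible shape, these determine p as stated.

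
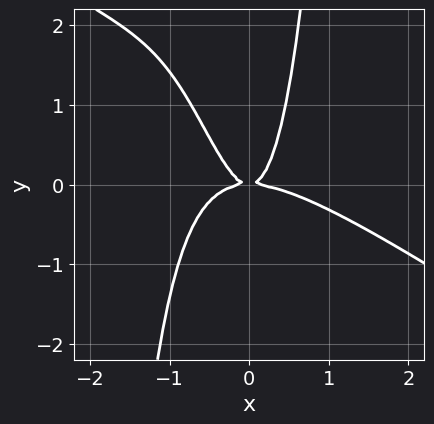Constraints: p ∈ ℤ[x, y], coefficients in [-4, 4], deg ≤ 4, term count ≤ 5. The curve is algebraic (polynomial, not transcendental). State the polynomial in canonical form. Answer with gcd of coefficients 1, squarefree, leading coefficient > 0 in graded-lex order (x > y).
deg p = 4. No degree-3 curve has this shape.
Reading off the gridlines: one x-axis crossing is at x = 0; one y-axis crossing is at y = 0.
The integer polynomial consistent with all of this is the stated p.

2*x^4 + 3*x^3*y + 3*x^2*y - y^2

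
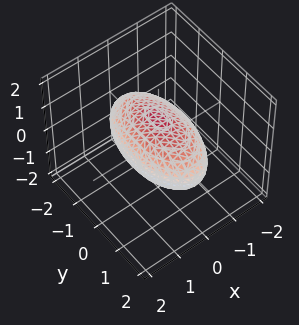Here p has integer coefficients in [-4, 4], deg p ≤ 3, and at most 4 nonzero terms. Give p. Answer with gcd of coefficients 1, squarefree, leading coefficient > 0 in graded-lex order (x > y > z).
(a) The degree is 2 — a closed, bounded, convex surface; a quadric.
(b) Symmetries: the x ↦ −x reflection is a symmetry, so x appears only in even powers; the z ↦ −z reflection is a symmetry, so z appears only in even powers; the y ↦ −y reflection is a symmetry, so y appears only in even powers.
(c) Checking where it meets the axes: the x-axis gridline crossings are at x ∈ {-1, 1}; the z-axis gridline crossings are at z ∈ {-1, 1}.
(d) Putting this together gives p.

3*x^2 + y^2 + 3*z^2 - 3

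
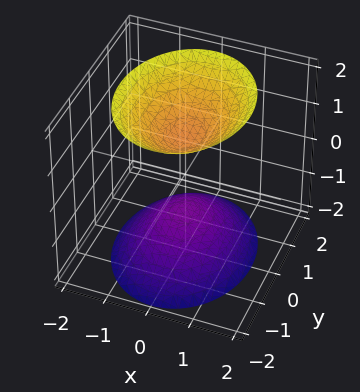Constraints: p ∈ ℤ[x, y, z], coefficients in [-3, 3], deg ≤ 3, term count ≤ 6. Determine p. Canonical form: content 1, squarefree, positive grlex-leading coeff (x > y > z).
3*x^2 + 2*y^2 - 2*z^2 + 2

(a) I count 2 distinct pieces. They look like related sheets of one shape, so recover p as a whole.
(b) The degree is 2 — two separate bowl-shaped sheets opening away from each other; a quadric.
(c) Symmetries: it's symmetric under y → −y, forcing even powers of y; mirror symmetry x ↦ −x ⇒ only even powers of x; it's symmetric under z → −z, forcing even powers of z.
(d) Against the integer gridlines: among the integer gridlines, it crosses the z-axis at z ∈ {-1, 1}; the surface avoids every integer y-axis point in the box.
(e) Solving for integer coefficients yields p as stated.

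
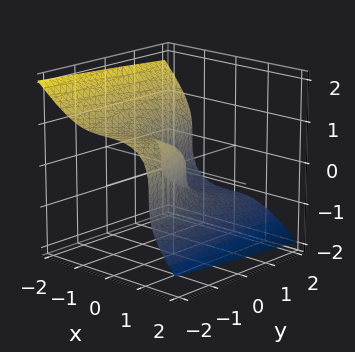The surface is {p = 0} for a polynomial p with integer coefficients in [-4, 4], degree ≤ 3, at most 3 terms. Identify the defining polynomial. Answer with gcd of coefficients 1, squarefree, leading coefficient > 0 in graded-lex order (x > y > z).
2*x^3 + 3*z^3 + 2*y

1. The degree is 3 — the shape is more complex than any degree-2 surface.
2. Reading off the gridlines: it meets the x-axis at x = 0 (among the integer gridlines); one y-axis crossing is at y = 0; one z-axis crossing is at z = 0.
3. The integer polynomial consistent with all of this is the stated p.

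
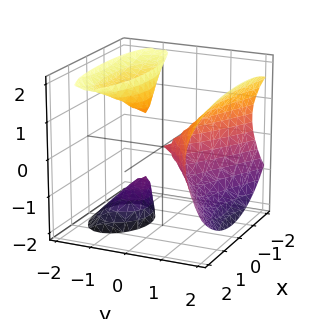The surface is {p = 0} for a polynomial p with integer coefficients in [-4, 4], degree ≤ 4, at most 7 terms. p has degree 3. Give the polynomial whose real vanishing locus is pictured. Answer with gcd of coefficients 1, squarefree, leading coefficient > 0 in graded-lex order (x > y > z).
First, I count 3 distinct pieces.
Next, degree: a generic line meets the surface in up to 3 points, so deg p = 3.
Next, observable constraints: one z-axis crossing is at z = 0; it crosses the y-axis at the gridline y = 0; it meets the x-axis at x = 0 (among the integer gridlines).
Finally, together with the visible shape, these determine p as stated.

x^2*z + 3*y^3 - 3*y*z^2 - 3*x^2 - z^2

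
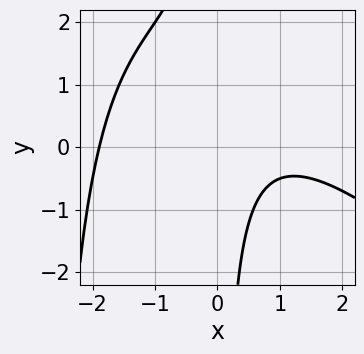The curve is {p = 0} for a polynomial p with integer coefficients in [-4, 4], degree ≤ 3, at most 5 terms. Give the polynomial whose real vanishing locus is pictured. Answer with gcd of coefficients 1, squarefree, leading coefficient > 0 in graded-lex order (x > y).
x^3 + x^2*y + 3*x*y - 2*x + 3

(a) Degree: no degree-2 curve has this shape, so deg p = 3.
(b) Checking where it meets the axes: the curve avoids every integer y-axis point in the box.
(c) Solving for integer coefficients yields p as stated.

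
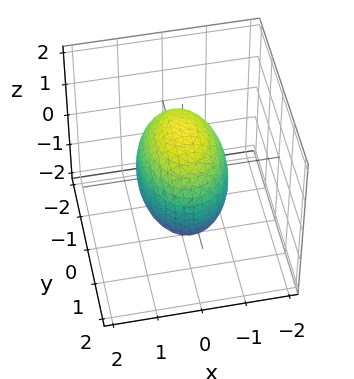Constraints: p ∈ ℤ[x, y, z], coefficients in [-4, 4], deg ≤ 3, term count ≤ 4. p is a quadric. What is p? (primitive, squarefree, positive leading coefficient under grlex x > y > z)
2*x^2 + y^2 + z^2 - 2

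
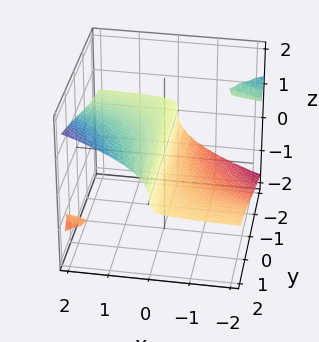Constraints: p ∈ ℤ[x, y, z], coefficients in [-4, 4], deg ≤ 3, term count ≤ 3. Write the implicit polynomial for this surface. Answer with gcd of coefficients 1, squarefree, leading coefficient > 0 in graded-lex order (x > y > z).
x*y*z - 2*z^3 + x

(a) There are 2 components. They look like related sheets of one shape, so recover p as a whole.
(b) The degree is 3 — no degree-2 surface has this shape.
(c) Observable constraints: every point of the y-axis in the box is on the surface; it meets the z-axis at z = 0 (among the integer gridlines); it meets the x-axis at x = 0 (among the integer gridlines).
(d) The integer polynomial consistent with all of this is the stated p.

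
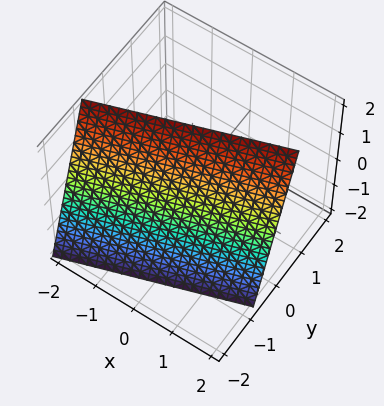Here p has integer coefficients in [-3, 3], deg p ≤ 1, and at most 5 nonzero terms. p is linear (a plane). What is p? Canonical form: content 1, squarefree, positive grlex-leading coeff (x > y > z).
x - 3*y + z - 2

1. Degree: the surface is flat (a plane), so deg p = 1.
2. Reading off the gridlines: it crosses the x-axis at the gridline x = 2; one z-axis crossing is at z = 2.
3. The integer polynomial consistent with all of this is the stated p.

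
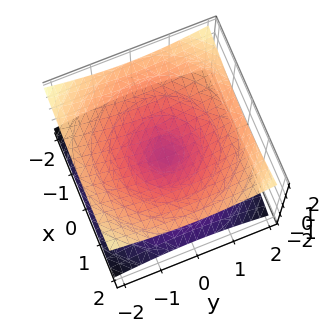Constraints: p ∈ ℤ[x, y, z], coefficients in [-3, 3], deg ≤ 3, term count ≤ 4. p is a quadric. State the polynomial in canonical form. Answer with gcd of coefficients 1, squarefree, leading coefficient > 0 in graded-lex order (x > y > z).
x^2 + y^2 - 3*z^2

deg p = 2.
Symmetries: it's symmetric under z → −z, forcing even powers of z; rotational symmetry about the z-axis ⇒ p depends on x, y only through x² + y².
Checking where it meets the axes: it meets the y-axis at y = 0 (among the integer gridlines); it meets the x-axis at x = 0 (among the integer gridlines); a circular section at z = 1 has radius between 1 and 2; it meets the z-axis at z = 0 (among the integer gridlines).
Assembling these constraints gives the stated polynomial.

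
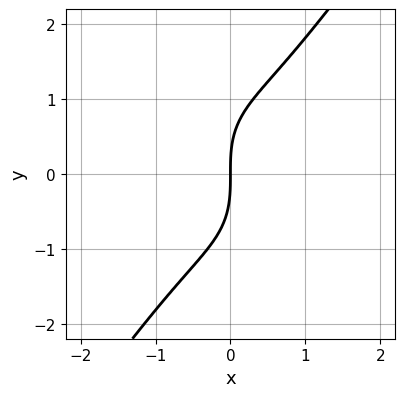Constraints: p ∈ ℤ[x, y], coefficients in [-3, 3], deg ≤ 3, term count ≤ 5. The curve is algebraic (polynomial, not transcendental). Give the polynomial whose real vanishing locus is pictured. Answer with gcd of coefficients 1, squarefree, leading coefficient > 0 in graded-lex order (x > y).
1. Degree: the shape is more complex than any degree-2 curve, so deg p = 3.
2. Against the integer gridlines: it meets the y-axis at y = 0 (among the integer gridlines); it meets the x-axis at x = 0 (among the integer gridlines).
3. Solving for integer coefficients yields p as stated.

3*x^3 - y^3 + 3*x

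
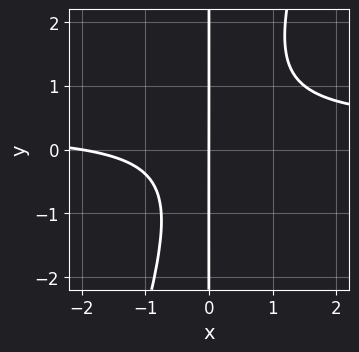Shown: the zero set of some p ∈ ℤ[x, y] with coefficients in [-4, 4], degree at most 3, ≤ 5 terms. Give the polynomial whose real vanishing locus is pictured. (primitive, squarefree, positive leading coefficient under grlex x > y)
(a) The degree is 3 — a generic line meets the curve in up to 3 points.
(b) Reading off the gridlines: the x-axis gridline crossings are at x ∈ {-2, 0}; every point of the y-axis in the box is on the curve.
(c) The integer polynomial consistent with all of this is the stated p.

3*x^2*y - x*y^2 - x^2 - 2*x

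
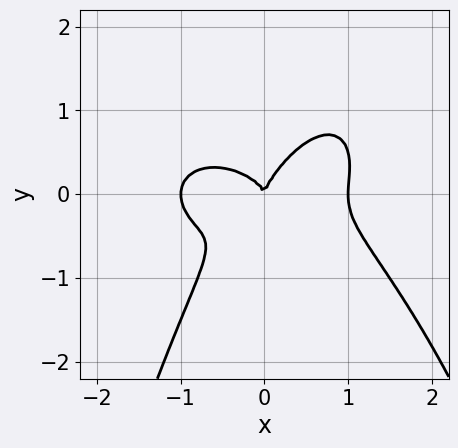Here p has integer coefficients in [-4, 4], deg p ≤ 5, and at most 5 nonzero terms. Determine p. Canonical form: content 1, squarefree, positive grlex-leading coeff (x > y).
x^4 + x^2*y^2 - 2*x*y^2 + 2*y^3 - x^2

The degree is 4 — no degree-3 curve has this shape.
Observable constraints: it crosses the y-axis at the gridline y = 0; the x-axis gridline crossings are at x ∈ {-1, 0, 1}.
Putting this together gives p.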